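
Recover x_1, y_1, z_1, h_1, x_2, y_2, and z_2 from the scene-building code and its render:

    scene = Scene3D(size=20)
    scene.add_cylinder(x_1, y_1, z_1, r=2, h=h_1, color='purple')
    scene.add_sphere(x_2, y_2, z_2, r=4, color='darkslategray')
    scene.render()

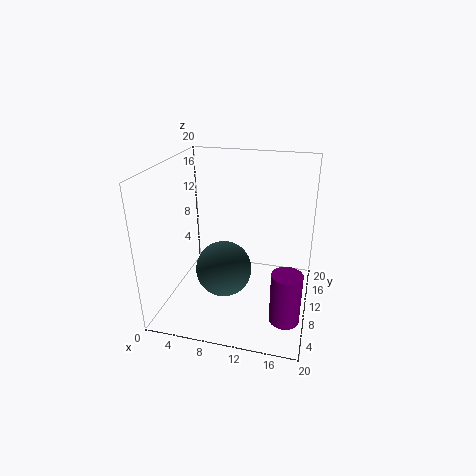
x_1 = 17.5; y_1 = 5.5; z_1 = 1; h_1 = 7; x_2 = 8; y_2 = 9.5; z_2 = 5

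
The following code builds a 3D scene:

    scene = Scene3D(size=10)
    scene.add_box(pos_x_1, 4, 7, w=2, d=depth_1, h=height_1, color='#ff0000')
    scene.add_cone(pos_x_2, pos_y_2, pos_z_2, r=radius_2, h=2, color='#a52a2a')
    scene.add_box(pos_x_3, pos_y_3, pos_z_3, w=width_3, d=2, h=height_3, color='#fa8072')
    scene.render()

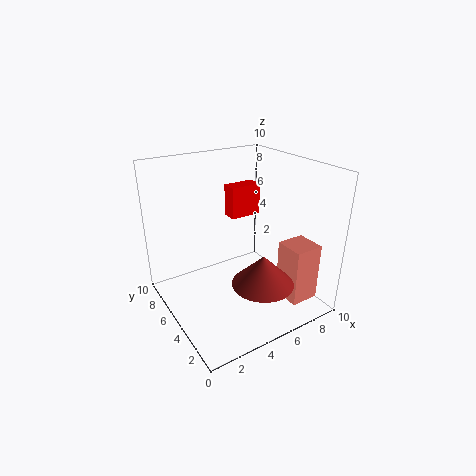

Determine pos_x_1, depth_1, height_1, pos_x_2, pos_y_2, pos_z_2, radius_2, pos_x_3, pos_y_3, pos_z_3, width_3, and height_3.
pos_x_1 = 4, depth_1 = 1, height_1 = 2, pos_x_2 = 5, pos_y_2 = 2, pos_z_2 = 3, radius_2 = 2, pos_x_3 = 7, pos_y_3 = 1, pos_z_3 = 1, width_3 = 2, height_3 = 4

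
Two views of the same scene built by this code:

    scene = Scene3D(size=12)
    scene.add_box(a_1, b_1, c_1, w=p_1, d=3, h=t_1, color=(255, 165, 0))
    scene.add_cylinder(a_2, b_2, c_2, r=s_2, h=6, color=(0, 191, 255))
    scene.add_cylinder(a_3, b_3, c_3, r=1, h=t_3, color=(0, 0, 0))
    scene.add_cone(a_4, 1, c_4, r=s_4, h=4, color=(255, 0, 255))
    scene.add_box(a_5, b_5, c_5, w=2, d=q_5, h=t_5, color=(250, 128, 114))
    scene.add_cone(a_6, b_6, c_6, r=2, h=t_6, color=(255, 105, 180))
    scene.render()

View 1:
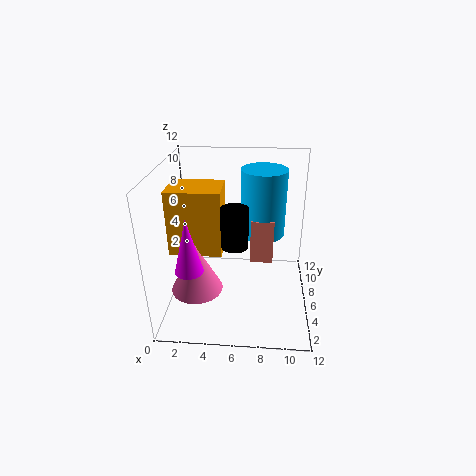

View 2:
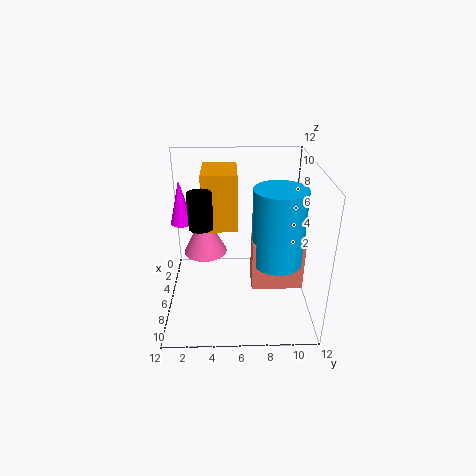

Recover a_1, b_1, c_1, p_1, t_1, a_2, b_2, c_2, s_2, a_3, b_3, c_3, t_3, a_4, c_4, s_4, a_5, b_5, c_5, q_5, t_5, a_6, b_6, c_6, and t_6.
a_1 = 1
b_1 = 3
c_1 = 6
p_1 = 4
t_1 = 5
a_2 = 8
b_2 = 9
c_2 = 5
s_2 = 2
a_3 = 6
b_3 = 3
c_3 = 7
t_3 = 3
a_4 = 3
c_4 = 6
s_4 = 1
a_5 = 7
b_5 = 7
c_5 = 3
q_5 = 4
t_5 = 4
a_6 = 3
b_6 = 3
c_6 = 3
t_6 = 4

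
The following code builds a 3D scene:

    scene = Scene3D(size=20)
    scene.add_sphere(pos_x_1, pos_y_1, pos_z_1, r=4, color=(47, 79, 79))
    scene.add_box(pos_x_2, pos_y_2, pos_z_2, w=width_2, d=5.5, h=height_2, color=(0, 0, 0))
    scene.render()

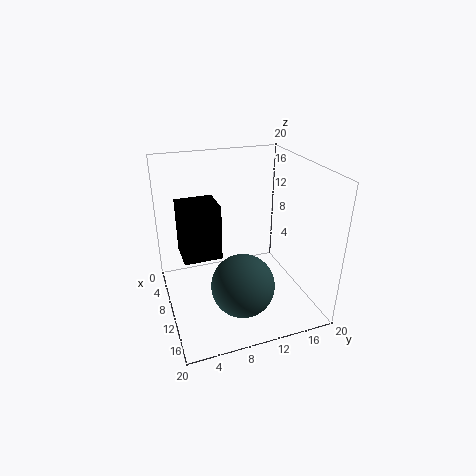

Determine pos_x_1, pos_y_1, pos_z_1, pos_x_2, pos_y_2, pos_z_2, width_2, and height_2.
pos_x_1 = 16; pos_y_1 = 8.5; pos_z_1 = 6.5; pos_x_2 = 4; pos_y_2 = 2.5; pos_z_2 = 6.5; width_2 = 5; height_2 = 8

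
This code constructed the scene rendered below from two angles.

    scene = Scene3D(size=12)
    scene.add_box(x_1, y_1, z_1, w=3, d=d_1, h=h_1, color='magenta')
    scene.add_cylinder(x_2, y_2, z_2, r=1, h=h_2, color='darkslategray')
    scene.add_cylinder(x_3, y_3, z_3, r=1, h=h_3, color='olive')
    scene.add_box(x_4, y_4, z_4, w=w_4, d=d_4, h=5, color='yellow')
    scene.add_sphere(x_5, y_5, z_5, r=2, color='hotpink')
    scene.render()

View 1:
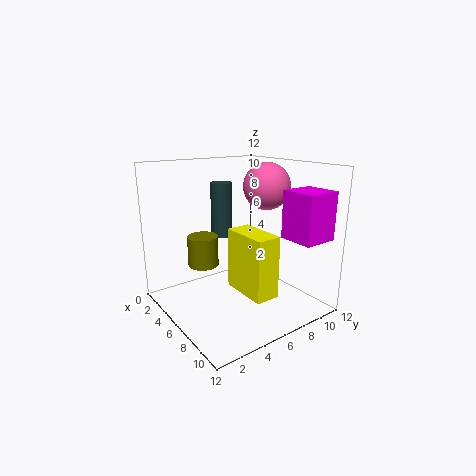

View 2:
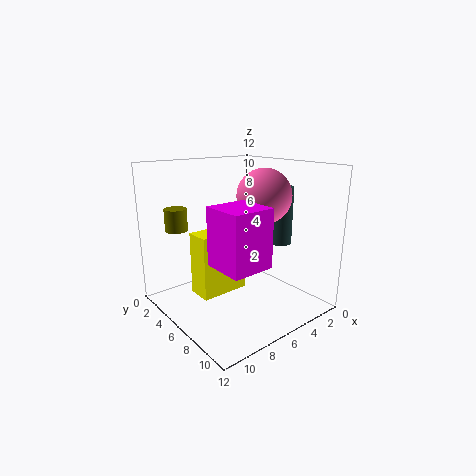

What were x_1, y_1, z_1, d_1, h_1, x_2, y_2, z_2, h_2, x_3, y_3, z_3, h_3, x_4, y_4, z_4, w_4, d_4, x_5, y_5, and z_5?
x_1 = 8, y_1 = 9, z_1 = 6, d_1 = 3, h_1 = 4, x_2 = 2, y_2 = 7, z_2 = 5, h_2 = 5, x_3 = 9, y_3 = 1, z_3 = 6, h_3 = 2, x_4 = 6, y_4 = 5, z_4 = 2, w_4 = 4, d_4 = 2, x_5 = 6, y_5 = 9, z_5 = 10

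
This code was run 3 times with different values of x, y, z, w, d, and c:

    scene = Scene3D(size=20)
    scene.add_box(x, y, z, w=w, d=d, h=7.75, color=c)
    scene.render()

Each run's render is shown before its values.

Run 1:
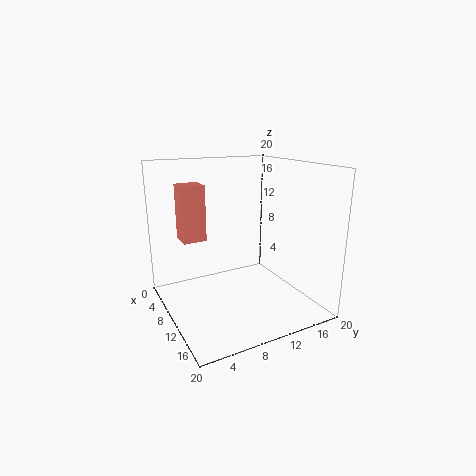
x = 4.5
y = 3
z = 9.5
w = 3.25
d = 3.25
c = 'salmon'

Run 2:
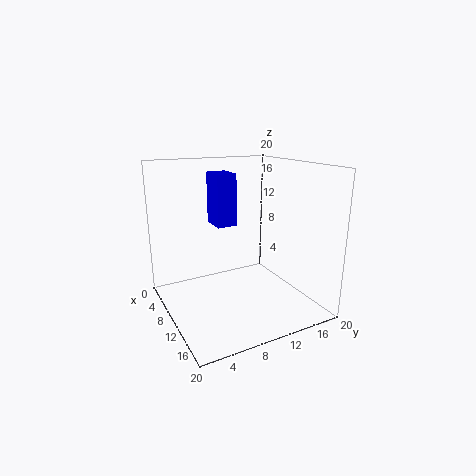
x = 2.25
y = 8.75
z = 10.5
w = 4
d = 3
c = 'blue'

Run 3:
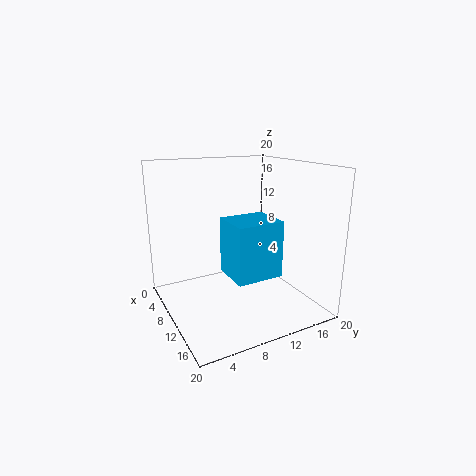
x = 9
y = 7.75
z = 5.25
w = 5.75
d = 6.5
c = 'deepskyblue'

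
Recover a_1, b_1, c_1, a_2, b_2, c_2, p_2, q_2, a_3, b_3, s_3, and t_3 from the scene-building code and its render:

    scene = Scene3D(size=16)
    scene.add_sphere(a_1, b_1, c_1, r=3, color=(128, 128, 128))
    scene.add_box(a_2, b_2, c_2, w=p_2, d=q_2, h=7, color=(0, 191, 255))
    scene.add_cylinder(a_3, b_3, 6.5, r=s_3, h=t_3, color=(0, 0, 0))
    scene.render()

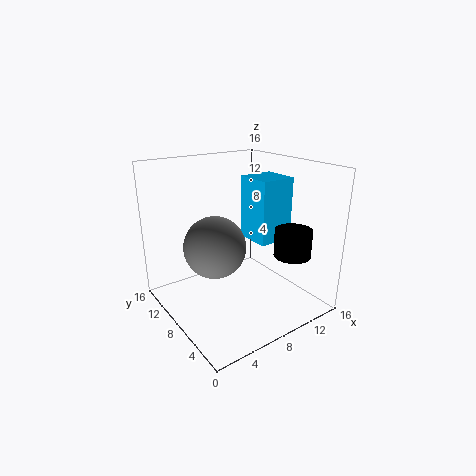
a_1 = 3.5, b_1 = 5.5, c_1 = 9, a_2 = 9.5, b_2 = 5.5, c_2 = 7.5, p_2 = 4, q_2 = 4, a_3 = 12, b_3 = 3.5, s_3 = 2, t_3 = 3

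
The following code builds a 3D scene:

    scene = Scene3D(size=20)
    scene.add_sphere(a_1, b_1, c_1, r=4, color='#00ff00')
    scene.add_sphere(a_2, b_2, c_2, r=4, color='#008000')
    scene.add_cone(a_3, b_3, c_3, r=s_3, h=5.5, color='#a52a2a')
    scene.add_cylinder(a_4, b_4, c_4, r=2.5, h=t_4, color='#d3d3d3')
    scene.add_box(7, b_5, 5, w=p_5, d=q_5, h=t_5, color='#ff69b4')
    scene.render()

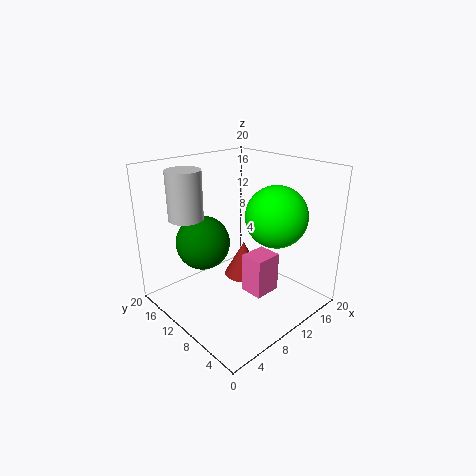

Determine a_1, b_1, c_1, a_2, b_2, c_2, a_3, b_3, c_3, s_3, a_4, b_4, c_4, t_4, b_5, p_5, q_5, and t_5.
a_1 = 12; b_1 = 5; c_1 = 14; a_2 = 8; b_2 = 15.5; c_2 = 8; a_3 = 14; b_3 = 13; c_3 = 1.5; s_3 = 3; a_4 = 6; b_4 = 16.5; c_4 = 12; t_4 = 7; b_5 = 3; p_5 = 3.5; q_5 = 3; t_5 = 5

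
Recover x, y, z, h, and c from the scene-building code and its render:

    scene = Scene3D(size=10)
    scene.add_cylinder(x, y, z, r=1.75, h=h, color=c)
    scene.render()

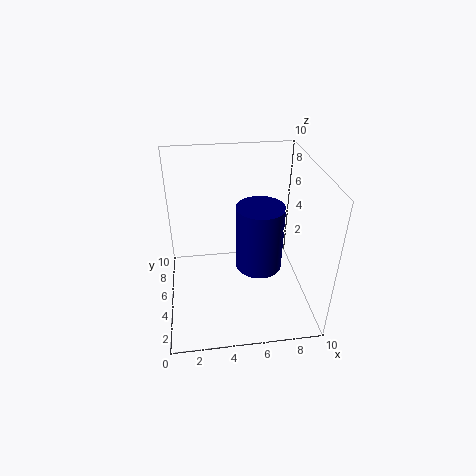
x = 6.75, y = 6, z = 1.75, h = 5, c = 'navy'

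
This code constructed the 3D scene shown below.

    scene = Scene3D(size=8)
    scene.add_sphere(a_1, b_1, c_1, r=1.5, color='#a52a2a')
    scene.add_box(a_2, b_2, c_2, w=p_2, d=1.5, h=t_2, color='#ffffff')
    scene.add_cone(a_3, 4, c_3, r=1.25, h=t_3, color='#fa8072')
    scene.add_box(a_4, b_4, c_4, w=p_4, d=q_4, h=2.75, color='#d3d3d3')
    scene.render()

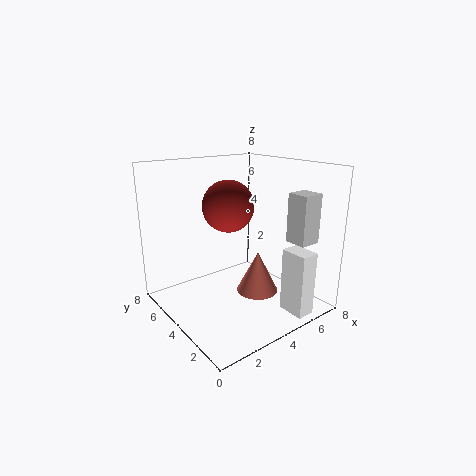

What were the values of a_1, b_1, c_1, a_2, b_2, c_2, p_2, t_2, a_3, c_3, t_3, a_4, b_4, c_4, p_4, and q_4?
a_1 = 4.25, b_1 = 5.25, c_1 = 5.5, a_2 = 5.25, b_2 = 0.25, c_2 = 0.25, p_2 = 1, t_2 = 3.5, a_3 = 5.5, c_3 = 0.25, t_3 = 2.5, a_4 = 6.25, b_4 = 1.25, c_4 = 3.75, p_4 = 1.25, q_4 = 1.25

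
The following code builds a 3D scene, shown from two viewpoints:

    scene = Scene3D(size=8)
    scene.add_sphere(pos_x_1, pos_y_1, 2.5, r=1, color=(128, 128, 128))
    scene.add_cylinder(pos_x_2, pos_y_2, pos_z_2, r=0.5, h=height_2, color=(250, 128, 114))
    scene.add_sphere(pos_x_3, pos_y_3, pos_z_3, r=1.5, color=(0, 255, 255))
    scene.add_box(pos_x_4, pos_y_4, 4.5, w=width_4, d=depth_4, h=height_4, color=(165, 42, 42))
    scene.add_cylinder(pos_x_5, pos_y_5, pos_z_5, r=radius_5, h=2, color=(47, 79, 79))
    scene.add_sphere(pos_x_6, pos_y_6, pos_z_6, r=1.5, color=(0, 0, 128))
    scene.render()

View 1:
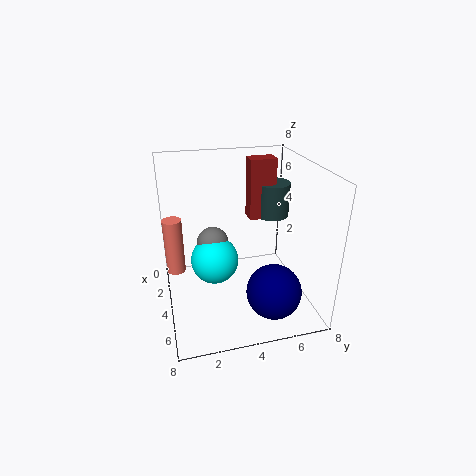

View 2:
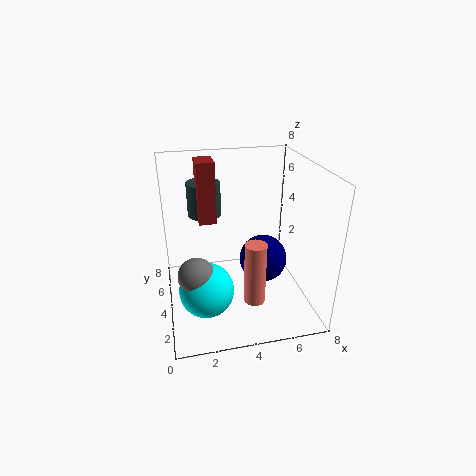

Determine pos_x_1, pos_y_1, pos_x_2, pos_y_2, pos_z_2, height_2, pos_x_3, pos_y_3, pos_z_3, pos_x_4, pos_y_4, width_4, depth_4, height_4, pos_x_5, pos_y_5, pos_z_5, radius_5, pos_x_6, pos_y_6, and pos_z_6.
pos_x_1 = 1.5; pos_y_1 = 3; pos_x_2 = 4; pos_y_2 = 0.5; pos_z_2 = 2.5; height_2 = 3; pos_x_3 = 2; pos_y_3 = 3; pos_z_3 = 1.5; pos_x_4 = 2; pos_y_4 = 5; width_4 = 1; depth_4 = 1.5; height_4 = 3.5; pos_x_5 = 2.5; pos_y_5 = 6.5; pos_z_5 = 4.5; radius_5 = 1; pos_x_6 = 6; pos_y_6 = 5.5; pos_z_6 = 1.5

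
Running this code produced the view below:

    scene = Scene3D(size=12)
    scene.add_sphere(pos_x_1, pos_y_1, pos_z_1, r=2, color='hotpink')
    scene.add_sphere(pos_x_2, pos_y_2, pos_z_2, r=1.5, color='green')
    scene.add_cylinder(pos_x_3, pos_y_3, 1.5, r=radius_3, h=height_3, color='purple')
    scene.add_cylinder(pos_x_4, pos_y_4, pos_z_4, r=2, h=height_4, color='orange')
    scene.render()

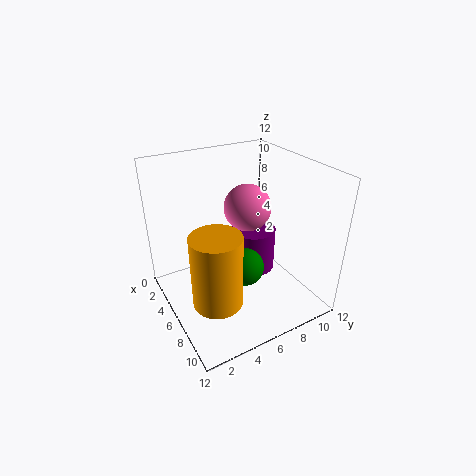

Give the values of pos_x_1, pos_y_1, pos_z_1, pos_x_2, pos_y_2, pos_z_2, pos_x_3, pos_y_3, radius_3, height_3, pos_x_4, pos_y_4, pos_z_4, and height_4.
pos_x_1 = 5, pos_y_1 = 7.5, pos_z_1 = 8, pos_x_2 = 8, pos_y_2 = 5.5, pos_z_2 = 4.5, pos_x_3 = 4.5, pos_y_3 = 8.5, radius_3 = 2, height_3 = 4, pos_x_4 = 8, pos_y_4 = 3, pos_z_4 = 2, height_4 = 6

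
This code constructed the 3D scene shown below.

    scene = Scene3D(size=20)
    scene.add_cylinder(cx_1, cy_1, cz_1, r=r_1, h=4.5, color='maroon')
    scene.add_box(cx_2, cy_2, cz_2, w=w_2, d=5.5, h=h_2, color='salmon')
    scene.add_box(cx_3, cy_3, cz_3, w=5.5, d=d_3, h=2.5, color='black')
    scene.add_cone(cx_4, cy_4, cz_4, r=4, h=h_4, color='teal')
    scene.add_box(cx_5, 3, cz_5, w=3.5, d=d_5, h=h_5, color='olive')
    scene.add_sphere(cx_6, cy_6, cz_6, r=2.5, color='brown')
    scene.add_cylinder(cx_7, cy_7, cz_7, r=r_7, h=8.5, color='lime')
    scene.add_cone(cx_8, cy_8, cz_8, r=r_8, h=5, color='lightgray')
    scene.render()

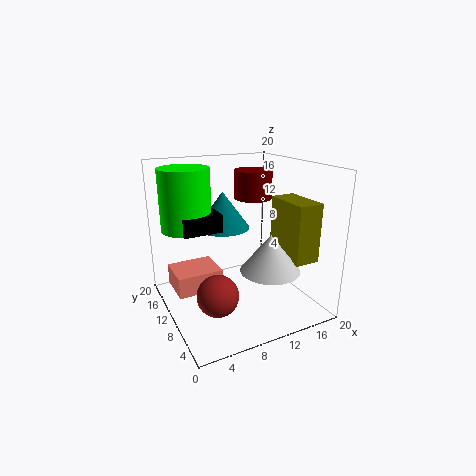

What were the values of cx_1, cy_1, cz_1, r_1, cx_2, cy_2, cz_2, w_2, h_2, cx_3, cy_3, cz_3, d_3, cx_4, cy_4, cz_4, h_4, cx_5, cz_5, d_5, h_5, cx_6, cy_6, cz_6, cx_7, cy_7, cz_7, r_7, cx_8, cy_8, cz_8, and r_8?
cx_1 = 16, cy_1 = 16.5, cz_1 = 13.5, r_1 = 3, cx_2 = 1.5, cy_2 = 11, cz_2 = 2, w_2 = 6.5, h_2 = 3, cx_3 = 2.5, cy_3 = 10.5, cz_3 = 11, d_3 = 4.5, cx_4 = 10, cy_4 = 15, cz_4 = 10, h_4 = 5.5, cx_5 = 15, cz_5 = 7.5, d_5 = 6.5, h_5 = 8, cx_6 = 4, cy_6 = 3.5, cz_6 = 6, cx_7 = 4, cy_7 = 14, cz_7 = 11, r_7 = 3.5, cx_8 = 12.5, cy_8 = 5.5, cz_8 = 6.5, r_8 = 4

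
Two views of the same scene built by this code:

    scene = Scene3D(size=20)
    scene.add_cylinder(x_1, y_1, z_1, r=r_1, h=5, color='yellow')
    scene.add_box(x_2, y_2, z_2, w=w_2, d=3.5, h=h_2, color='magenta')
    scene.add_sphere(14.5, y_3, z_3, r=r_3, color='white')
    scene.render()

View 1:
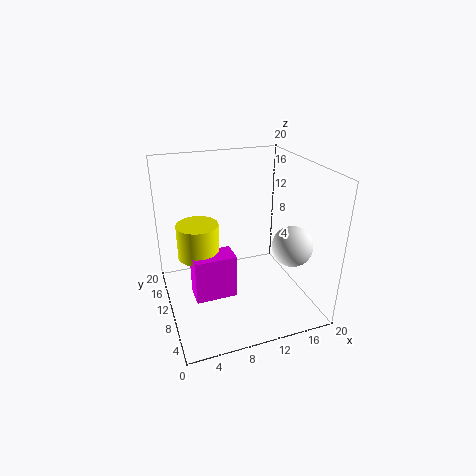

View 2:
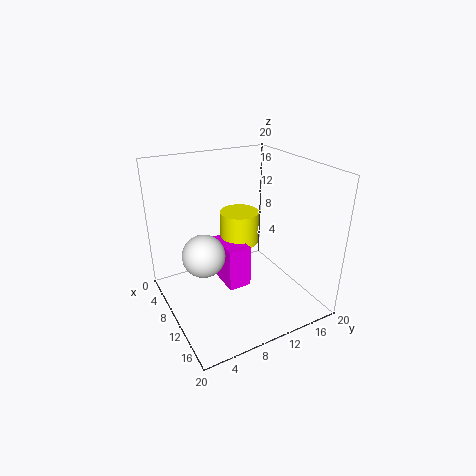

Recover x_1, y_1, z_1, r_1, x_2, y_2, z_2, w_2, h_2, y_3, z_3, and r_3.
x_1 = 5, y_1 = 13, z_1 = 6.5, r_1 = 3, x_2 = 3.5, y_2 = 9, z_2 = 1, w_2 = 6, h_2 = 6.5, y_3 = 3, z_3 = 11.5, r_3 = 2.5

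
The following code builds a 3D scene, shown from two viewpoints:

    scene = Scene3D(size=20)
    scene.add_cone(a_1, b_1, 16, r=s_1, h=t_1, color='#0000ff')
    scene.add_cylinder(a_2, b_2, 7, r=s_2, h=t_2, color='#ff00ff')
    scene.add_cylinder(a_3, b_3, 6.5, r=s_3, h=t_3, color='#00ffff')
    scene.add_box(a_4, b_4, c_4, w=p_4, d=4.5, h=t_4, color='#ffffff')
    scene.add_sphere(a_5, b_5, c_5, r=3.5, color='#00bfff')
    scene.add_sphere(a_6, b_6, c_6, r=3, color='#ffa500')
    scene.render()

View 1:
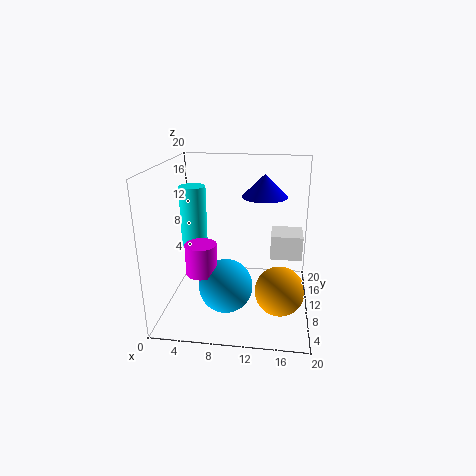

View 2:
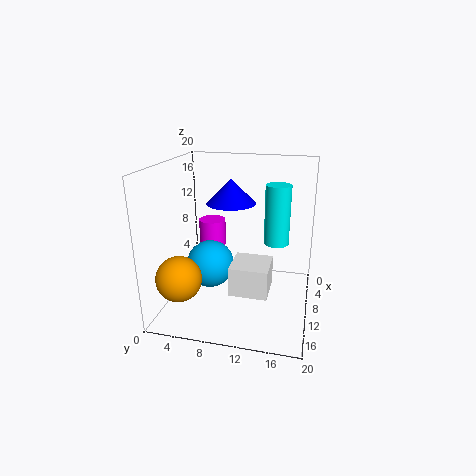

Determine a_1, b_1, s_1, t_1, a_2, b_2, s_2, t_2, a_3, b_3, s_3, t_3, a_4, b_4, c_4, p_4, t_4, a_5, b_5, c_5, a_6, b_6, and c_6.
a_1 = 13.5; b_1 = 10; s_1 = 3; t_1 = 3; a_2 = 6; b_2 = 5; s_2 = 2; t_2 = 4; a_3 = 2.5; b_3 = 14.5; s_3 = 2; t_3 = 9.5; a_4 = 14.5; b_4 = 11; c_4 = 6.5; p_4 = 4.5; t_4 = 3.5; a_5 = 9; b_5 = 5.5; c_5 = 5; a_6 = 16; b_6 = 3.5; c_6 = 6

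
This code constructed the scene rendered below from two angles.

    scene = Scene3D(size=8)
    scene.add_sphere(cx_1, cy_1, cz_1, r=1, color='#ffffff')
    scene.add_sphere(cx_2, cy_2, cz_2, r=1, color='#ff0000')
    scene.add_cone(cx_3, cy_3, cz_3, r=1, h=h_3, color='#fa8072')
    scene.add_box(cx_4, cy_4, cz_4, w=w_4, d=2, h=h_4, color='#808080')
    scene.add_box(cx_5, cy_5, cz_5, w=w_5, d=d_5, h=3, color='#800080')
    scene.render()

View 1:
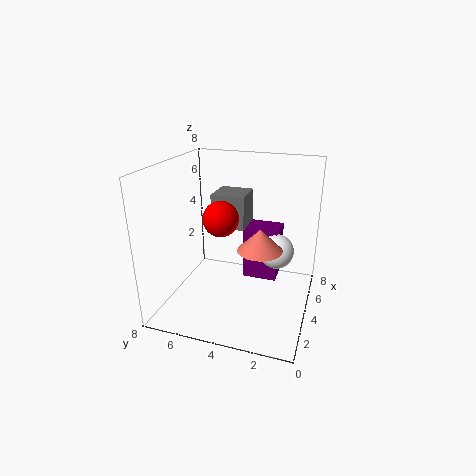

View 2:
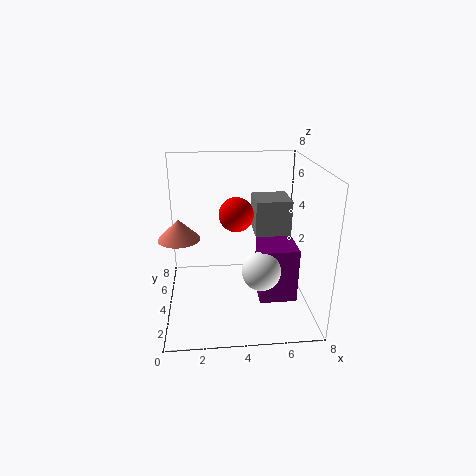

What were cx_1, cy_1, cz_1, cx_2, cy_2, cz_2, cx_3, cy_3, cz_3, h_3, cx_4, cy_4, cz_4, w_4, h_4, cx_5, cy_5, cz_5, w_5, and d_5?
cx_1 = 5, cy_1 = 2, cz_1 = 3, cx_2 = 4, cy_2 = 5, cz_2 = 5, cx_3 = 1, cy_3 = 2, cz_3 = 5, h_3 = 1, cx_4 = 5, cy_4 = 4, cz_4 = 4, w_4 = 2, h_4 = 2, cx_5 = 5, cy_5 = 2, cz_5 = 1, w_5 = 2, d_5 = 2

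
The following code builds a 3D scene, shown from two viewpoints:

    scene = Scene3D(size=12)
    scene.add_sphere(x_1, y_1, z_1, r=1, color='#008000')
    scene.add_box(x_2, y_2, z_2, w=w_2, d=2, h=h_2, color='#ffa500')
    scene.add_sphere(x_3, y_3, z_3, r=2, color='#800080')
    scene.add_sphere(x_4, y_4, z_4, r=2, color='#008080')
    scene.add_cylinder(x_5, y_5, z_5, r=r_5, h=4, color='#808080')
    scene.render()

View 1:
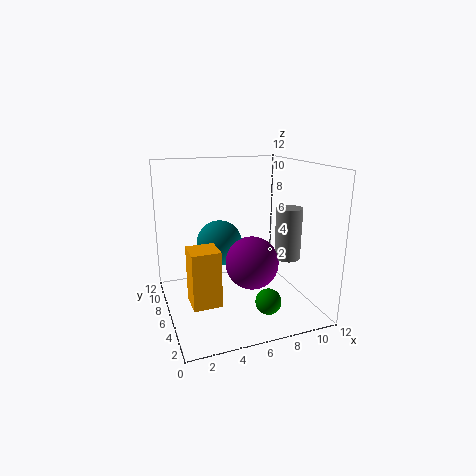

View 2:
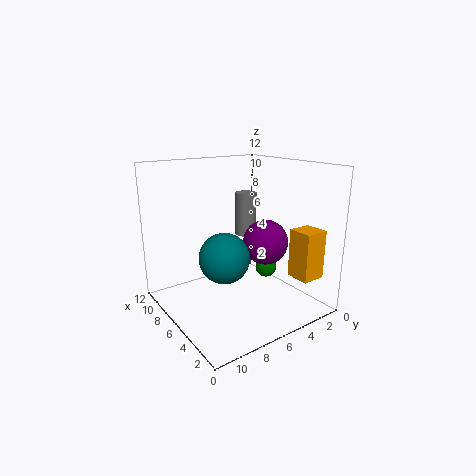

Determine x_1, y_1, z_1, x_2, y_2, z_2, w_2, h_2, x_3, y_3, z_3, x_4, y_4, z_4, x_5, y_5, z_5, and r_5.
x_1 = 7, y_1 = 2, z_1 = 2, x_2 = 1, y_2 = 1, z_2 = 3, w_2 = 2, h_2 = 4, x_3 = 6, y_3 = 3, z_3 = 5, x_4 = 5, y_4 = 8, z_4 = 5, x_5 = 9, y_5 = 3, z_5 = 5, r_5 = 1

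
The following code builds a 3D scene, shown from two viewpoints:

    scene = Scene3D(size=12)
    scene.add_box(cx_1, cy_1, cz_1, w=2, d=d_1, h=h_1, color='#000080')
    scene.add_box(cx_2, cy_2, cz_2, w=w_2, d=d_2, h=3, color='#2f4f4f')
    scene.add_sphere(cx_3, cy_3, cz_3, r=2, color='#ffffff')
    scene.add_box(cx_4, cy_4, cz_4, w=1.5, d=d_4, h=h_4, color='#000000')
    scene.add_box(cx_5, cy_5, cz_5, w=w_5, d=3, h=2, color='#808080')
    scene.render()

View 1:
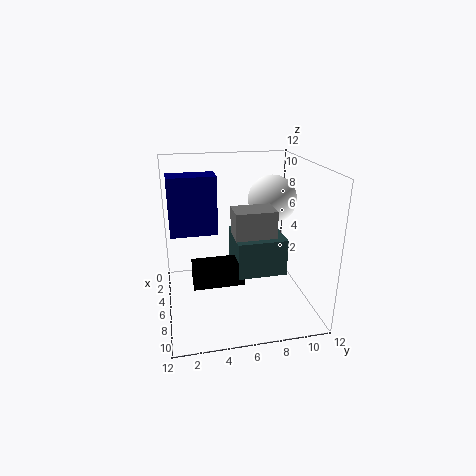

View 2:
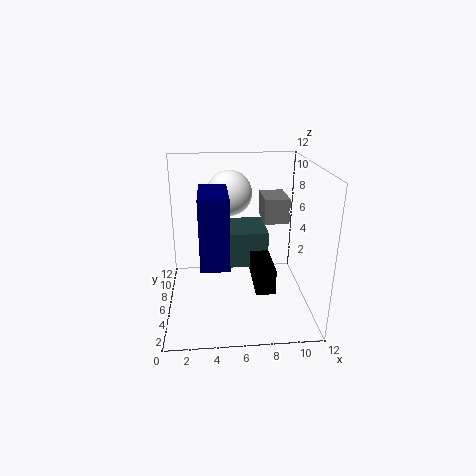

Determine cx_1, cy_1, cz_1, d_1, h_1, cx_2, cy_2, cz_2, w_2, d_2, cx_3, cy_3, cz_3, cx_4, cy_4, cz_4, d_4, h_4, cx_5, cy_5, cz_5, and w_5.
cx_1 = 3; cy_1 = 0.5; cz_1 = 6; d_1 = 4; h_1 = 5; cx_2 = 4.5; cy_2 = 5.5; cz_2 = 3.5; w_2 = 4; d_2 = 4; cx_3 = 5.5; cy_3 = 9; cz_3 = 9; cx_4 = 7; cy_4 = 2; cz_4 = 3; d_4 = 4; h_4 = 2; cx_5 = 8; cy_5 = 5; cz_5 = 7.5; w_5 = 2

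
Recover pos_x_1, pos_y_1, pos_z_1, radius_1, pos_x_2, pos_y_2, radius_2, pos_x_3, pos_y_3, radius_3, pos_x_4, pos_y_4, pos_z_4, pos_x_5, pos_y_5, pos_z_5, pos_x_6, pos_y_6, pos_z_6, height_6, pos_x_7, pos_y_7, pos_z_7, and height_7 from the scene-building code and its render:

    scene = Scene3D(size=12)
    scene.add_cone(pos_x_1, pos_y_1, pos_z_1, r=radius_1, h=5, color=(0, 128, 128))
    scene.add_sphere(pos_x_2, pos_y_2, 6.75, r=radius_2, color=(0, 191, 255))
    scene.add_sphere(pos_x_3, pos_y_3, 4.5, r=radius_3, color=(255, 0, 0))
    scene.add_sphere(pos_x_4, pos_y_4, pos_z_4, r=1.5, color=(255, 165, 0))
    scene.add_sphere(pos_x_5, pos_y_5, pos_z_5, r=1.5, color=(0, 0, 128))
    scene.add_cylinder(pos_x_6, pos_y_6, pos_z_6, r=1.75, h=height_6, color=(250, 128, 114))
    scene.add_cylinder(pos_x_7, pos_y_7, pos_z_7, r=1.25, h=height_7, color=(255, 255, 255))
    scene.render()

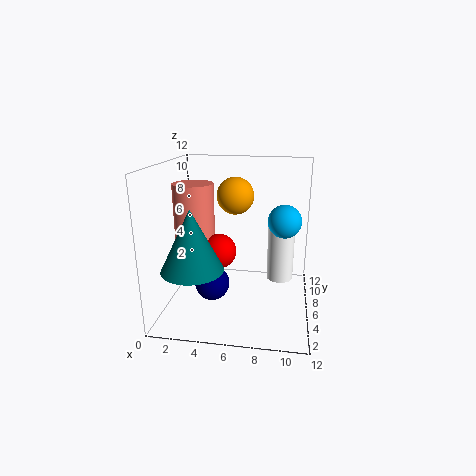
pos_x_1 = 2.75
pos_y_1 = 3.5
pos_z_1 = 4
radius_1 = 2.5
pos_x_2 = 9.75
pos_y_2 = 8.75
radius_2 = 1.5
pos_x_3 = 4.25
pos_y_3 = 6.5
radius_3 = 1.5
pos_x_4 = 5.75
pos_y_4 = 6.25
pos_z_4 = 9.5
pos_x_5 = 3.75
pos_y_5 = 5.75
pos_z_5 = 1.75
pos_x_6 = 2
pos_y_6 = 7
pos_z_6 = 5.5
height_6 = 4.75
pos_x_7 = 9.5
pos_y_7 = 9.75
pos_z_7 = 0.75
height_7 = 5.25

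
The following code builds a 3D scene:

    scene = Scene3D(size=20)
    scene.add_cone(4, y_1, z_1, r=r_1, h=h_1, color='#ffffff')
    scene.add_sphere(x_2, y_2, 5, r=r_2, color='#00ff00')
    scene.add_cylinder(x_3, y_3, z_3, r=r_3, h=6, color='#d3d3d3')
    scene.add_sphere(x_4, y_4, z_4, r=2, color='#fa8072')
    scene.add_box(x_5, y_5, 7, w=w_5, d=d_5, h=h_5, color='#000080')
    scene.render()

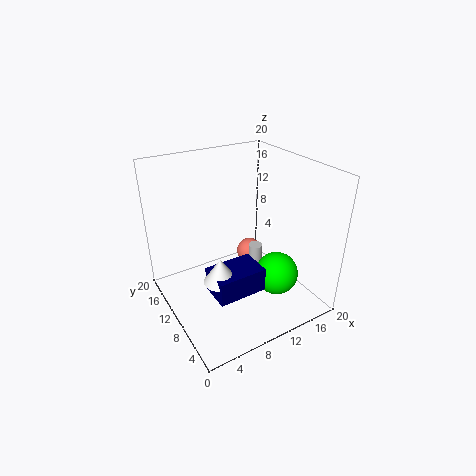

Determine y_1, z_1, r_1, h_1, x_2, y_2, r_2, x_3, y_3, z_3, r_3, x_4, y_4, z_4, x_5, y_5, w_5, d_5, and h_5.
y_1 = 4, z_1 = 9, r_1 = 2, h_1 = 3, x_2 = 14, y_2 = 6, r_2 = 3, x_3 = 13, y_3 = 10, z_3 = 2, r_3 = 1, x_4 = 14, y_4 = 13, z_4 = 5, x_5 = 3, y_5 = 2, w_5 = 6, d_5 = 4, h_5 = 3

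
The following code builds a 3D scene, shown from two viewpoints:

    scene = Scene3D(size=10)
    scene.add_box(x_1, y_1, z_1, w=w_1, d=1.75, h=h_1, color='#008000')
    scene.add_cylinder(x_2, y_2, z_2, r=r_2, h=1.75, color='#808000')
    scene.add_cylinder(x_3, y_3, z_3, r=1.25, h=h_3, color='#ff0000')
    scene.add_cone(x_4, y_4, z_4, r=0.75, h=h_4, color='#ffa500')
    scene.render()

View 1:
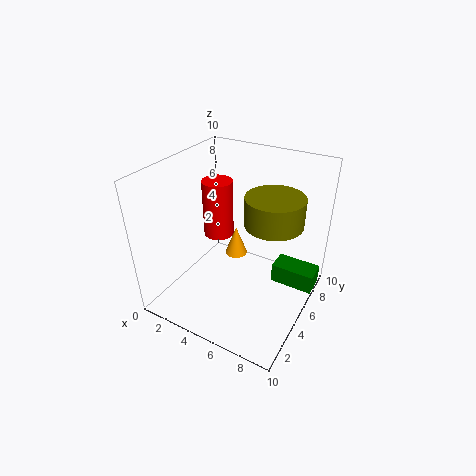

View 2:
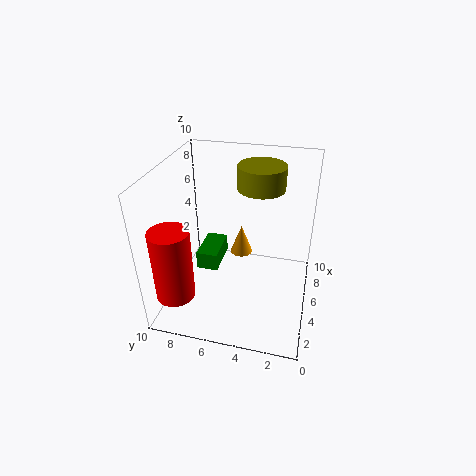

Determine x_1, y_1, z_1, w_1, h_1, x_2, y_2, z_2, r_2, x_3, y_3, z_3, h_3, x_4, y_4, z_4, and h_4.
x_1 = 6.75; y_1 = 7.25; z_1 = 0.25; w_1 = 3.25; h_1 = 1.5; x_2 = 8; y_2 = 4; z_2 = 7.5; r_2 = 1.75; x_3 = 1.25; y_3 = 8.25; z_3 = 2.5; h_3 = 4.75; x_4 = 5; y_4 = 4.75; z_4 = 4; h_4 = 2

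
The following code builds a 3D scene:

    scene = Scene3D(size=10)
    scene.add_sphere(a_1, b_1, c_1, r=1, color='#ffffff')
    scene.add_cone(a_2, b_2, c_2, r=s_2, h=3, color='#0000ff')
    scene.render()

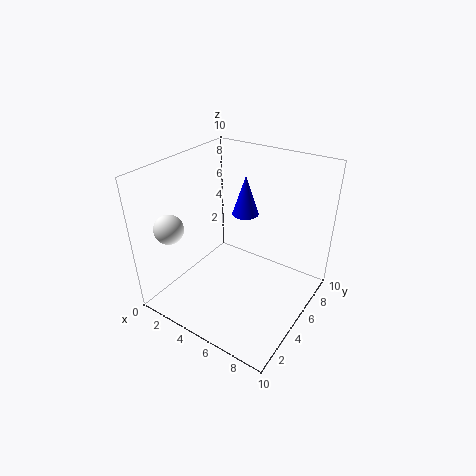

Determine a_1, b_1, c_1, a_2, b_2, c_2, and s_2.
a_1 = 1.5; b_1 = 2; c_1 = 6; a_2 = 4; b_2 = 7.5; c_2 = 5.5; s_2 = 1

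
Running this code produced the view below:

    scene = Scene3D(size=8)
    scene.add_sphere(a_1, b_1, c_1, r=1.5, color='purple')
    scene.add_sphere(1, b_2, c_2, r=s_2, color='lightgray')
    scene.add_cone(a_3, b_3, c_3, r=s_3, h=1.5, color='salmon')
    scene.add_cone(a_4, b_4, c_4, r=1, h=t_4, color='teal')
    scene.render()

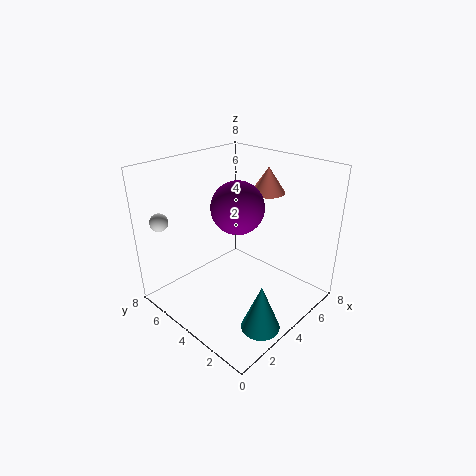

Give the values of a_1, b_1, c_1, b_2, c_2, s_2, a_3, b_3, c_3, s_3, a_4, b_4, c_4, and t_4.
a_1 = 4.5
b_1 = 4.5
c_1 = 5.5
b_2 = 7
c_2 = 5
s_2 = 0.5
a_3 = 6.5
b_3 = 4
c_3 = 6
s_3 = 1
a_4 = 2.5
b_4 = 1
c_4 = 0.5
t_4 = 2.5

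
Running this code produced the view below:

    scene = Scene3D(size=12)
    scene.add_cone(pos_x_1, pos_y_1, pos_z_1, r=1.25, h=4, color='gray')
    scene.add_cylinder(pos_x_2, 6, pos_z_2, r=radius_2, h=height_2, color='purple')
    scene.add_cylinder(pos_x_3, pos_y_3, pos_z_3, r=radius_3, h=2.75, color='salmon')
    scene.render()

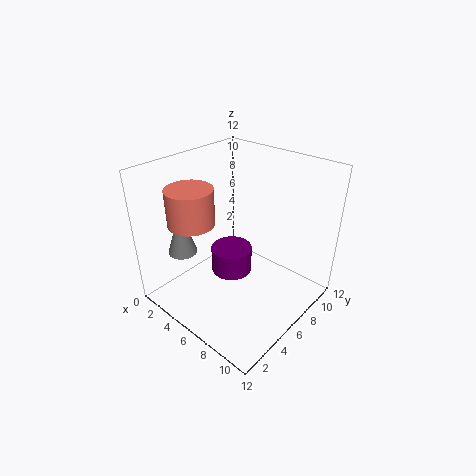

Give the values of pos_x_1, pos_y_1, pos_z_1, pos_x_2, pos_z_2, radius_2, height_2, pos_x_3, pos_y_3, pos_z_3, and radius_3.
pos_x_1 = 2
pos_y_1 = 3.25
pos_z_1 = 4.25
pos_x_2 = 5.25
pos_z_2 = 2.5
radius_2 = 1.75
height_2 = 2.25
pos_x_3 = 4.75
pos_y_3 = 2.25
pos_z_3 = 8.5
radius_3 = 1.75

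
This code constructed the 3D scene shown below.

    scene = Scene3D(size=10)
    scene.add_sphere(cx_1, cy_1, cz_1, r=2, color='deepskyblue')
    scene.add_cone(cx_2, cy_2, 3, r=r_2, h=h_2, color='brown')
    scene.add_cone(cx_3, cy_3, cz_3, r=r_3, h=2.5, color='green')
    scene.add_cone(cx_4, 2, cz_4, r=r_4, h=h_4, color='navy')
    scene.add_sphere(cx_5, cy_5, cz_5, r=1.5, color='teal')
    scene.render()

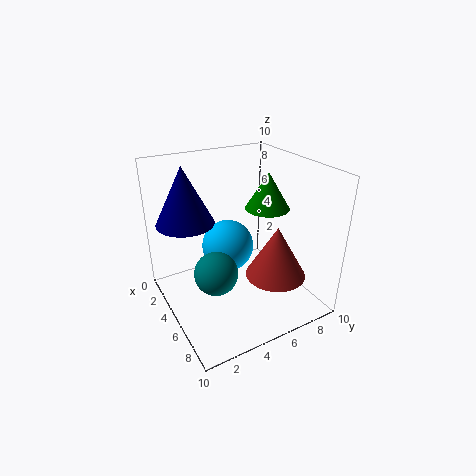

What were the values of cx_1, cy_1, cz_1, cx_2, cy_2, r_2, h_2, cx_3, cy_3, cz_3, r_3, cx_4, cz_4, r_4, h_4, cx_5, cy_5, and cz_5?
cx_1 = 2.5
cy_1 = 5.5
cz_1 = 3
cx_2 = 7.5
cy_2 = 6.5
r_2 = 2
h_2 = 3.5
cx_3 = 5.5
cy_3 = 7
cz_3 = 7
r_3 = 1.5
cx_4 = 3
cz_4 = 6
r_4 = 2
h_4 = 4
cx_5 = 5.5
cy_5 = 3
cz_5 = 3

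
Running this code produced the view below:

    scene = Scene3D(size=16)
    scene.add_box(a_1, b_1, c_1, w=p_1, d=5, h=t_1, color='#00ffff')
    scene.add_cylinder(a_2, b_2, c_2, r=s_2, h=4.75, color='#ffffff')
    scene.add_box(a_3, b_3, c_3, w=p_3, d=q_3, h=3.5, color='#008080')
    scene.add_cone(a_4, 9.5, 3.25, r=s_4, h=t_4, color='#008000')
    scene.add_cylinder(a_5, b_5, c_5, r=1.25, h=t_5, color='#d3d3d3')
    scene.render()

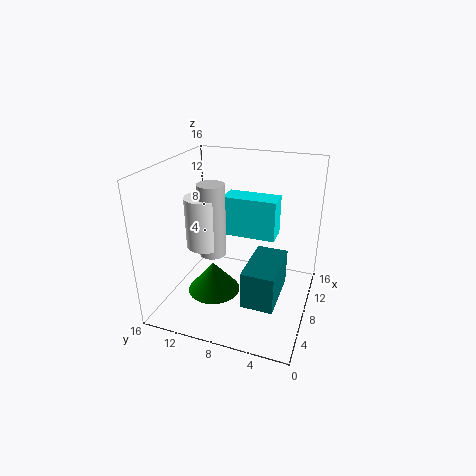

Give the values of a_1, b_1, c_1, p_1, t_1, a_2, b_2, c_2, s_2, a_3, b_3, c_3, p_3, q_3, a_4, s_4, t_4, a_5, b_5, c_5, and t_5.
a_1 = 3.75; b_1 = 3; c_1 = 10.5; p_1 = 2.25; t_1 = 3.75; a_2 = 2.5; b_2 = 9.25; c_2 = 9.75; s_2 = 1.75; a_3 = 0.25; b_3 = 2; c_3 = 5.25; p_3 = 5.5; q_3 = 3; a_4 = 4.5; s_4 = 2.75; t_4 = 3.25; a_5 = 2.5; b_5 = 8.5; c_5 = 9; t_5 = 6.75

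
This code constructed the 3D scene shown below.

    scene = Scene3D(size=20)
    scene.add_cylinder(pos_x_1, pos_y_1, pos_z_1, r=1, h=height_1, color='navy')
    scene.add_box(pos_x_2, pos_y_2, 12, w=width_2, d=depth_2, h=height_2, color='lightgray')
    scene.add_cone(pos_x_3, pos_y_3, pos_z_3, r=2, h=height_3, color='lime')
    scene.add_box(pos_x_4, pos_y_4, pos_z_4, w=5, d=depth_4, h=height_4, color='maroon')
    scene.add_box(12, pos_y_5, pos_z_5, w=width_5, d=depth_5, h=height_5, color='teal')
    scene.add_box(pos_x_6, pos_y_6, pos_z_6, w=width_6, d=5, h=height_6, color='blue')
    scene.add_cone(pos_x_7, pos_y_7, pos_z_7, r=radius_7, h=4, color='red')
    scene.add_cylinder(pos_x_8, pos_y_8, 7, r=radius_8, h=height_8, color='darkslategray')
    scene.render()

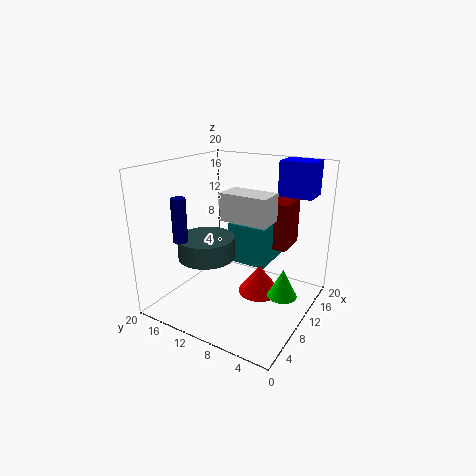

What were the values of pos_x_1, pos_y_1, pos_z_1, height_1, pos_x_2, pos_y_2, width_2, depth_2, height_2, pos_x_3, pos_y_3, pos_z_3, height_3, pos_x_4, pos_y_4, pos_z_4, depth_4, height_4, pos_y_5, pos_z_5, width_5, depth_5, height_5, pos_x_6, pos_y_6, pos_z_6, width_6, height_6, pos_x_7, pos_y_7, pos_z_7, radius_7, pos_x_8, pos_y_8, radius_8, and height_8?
pos_x_1 = 5, pos_y_1 = 16, pos_z_1 = 10, height_1 = 6, pos_x_2 = 10, pos_y_2 = 6, width_2 = 4, depth_2 = 7, height_2 = 4, pos_x_3 = 10, pos_y_3 = 3, pos_z_3 = 3, height_3 = 4, pos_x_4 = 15, pos_y_4 = 5, pos_z_4 = 7, depth_4 = 4, height_4 = 7, pos_y_5 = 7, pos_z_5 = 5, width_5 = 7, depth_5 = 6, height_5 = 6, pos_x_6 = 16, pos_y_6 = 2, pos_z_6 = 15, width_6 = 4, height_6 = 5, pos_x_7 = 11, pos_y_7 = 7, pos_z_7 = 2, radius_7 = 3, pos_x_8 = 8, pos_y_8 = 14, radius_8 = 4, height_8 = 3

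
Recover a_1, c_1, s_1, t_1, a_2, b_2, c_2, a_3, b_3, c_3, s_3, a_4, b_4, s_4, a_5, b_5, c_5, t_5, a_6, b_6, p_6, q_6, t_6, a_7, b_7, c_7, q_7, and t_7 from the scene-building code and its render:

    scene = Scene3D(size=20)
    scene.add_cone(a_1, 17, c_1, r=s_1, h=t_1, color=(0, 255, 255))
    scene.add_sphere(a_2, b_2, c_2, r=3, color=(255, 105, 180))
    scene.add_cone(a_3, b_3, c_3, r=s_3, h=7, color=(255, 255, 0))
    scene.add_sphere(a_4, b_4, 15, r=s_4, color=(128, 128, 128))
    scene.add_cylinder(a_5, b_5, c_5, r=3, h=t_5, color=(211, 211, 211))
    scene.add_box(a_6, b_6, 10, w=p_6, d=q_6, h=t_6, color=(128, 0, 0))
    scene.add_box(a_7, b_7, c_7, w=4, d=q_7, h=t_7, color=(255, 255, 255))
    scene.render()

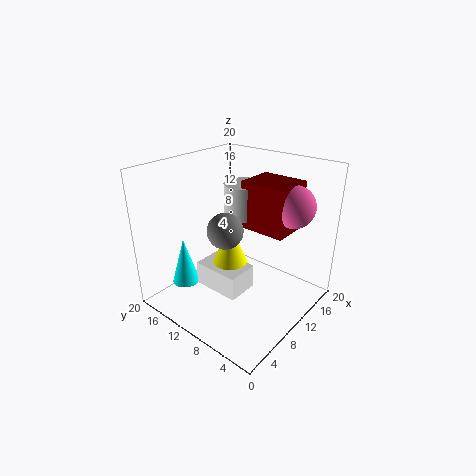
a_1 = 6
c_1 = 2
s_1 = 2
t_1 = 7
a_2 = 16
b_2 = 5
c_2 = 14
a_3 = 6
b_3 = 8
c_3 = 7
s_3 = 3
a_4 = 3
b_4 = 6
s_4 = 2
a_5 = 15
b_5 = 13
c_5 = 11
t_5 = 5
a_6 = 13
b_6 = 5
p_6 = 6
q_6 = 7
t_6 = 7
a_7 = 3
b_7 = 5
c_7 = 6
q_7 = 6
t_7 = 3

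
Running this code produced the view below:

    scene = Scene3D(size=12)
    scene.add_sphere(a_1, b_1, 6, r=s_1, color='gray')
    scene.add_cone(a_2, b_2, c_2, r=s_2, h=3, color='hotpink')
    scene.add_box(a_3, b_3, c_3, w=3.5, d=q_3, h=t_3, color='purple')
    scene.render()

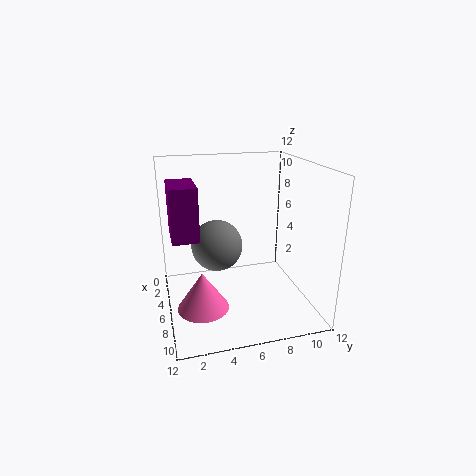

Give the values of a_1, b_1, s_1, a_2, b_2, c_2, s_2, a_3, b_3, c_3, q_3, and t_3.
a_1 = 7, b_1 = 4, s_1 = 2, a_2 = 8.5, b_2 = 2.5, c_2 = 1.5, s_2 = 2, a_3 = 5, b_3 = 0.5, c_3 = 7, q_3 = 2, t_3 = 4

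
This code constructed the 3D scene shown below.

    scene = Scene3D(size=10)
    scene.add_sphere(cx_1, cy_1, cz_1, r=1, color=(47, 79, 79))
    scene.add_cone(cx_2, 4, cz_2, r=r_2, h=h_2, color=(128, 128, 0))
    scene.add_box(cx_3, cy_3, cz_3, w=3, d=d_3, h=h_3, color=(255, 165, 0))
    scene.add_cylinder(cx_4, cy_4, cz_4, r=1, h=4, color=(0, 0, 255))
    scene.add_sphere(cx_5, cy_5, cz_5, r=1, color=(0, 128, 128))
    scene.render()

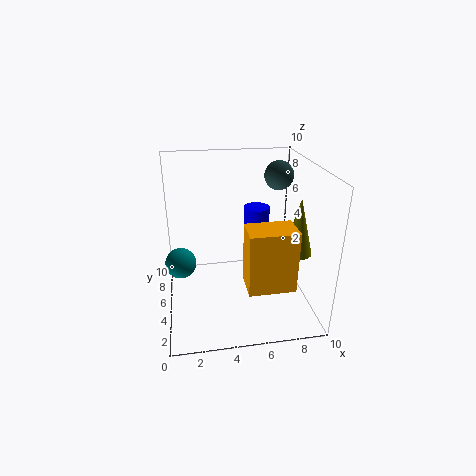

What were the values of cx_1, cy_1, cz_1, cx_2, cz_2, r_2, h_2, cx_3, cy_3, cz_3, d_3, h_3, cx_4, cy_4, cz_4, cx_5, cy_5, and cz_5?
cx_1 = 8, cy_1 = 6, cz_1 = 9, cx_2 = 9, cz_2 = 4, r_2 = 1, h_2 = 4, cx_3 = 5, cy_3 = 1, cz_3 = 3, d_3 = 2, h_3 = 4, cx_4 = 7, cy_4 = 8, cz_4 = 2, cx_5 = 1, cy_5 = 4, cz_5 = 4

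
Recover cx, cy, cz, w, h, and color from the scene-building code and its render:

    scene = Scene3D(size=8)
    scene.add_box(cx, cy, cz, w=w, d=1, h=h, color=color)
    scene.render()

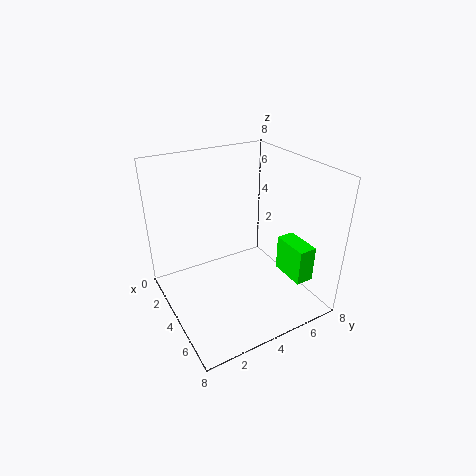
cx = 5; cy = 6; cz = 2; w = 2; h = 2; color = 'lime'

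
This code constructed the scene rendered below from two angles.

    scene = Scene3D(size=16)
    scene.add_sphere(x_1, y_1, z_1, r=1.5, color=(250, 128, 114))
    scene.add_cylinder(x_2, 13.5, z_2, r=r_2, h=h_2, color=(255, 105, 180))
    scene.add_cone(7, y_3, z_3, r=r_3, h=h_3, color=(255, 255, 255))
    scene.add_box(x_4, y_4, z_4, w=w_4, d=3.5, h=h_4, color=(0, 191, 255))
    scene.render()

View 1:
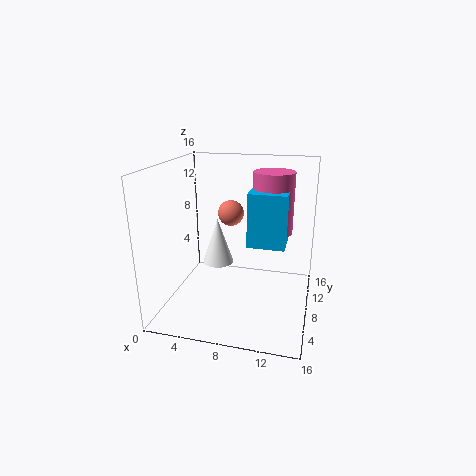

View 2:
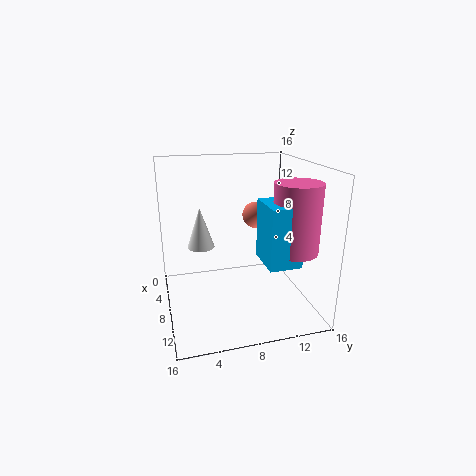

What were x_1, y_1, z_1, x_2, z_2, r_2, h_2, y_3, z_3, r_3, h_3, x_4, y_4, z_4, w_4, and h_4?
x_1 = 6.5
y_1 = 10.5
z_1 = 10
x_2 = 11
z_2 = 7
r_2 = 2.5
h_2 = 7.5
y_3 = 4
z_3 = 7
r_3 = 1.5
h_3 = 4.5
x_4 = 8.5
y_4 = 10
z_4 = 6
w_4 = 4.5
h_4 = 6.5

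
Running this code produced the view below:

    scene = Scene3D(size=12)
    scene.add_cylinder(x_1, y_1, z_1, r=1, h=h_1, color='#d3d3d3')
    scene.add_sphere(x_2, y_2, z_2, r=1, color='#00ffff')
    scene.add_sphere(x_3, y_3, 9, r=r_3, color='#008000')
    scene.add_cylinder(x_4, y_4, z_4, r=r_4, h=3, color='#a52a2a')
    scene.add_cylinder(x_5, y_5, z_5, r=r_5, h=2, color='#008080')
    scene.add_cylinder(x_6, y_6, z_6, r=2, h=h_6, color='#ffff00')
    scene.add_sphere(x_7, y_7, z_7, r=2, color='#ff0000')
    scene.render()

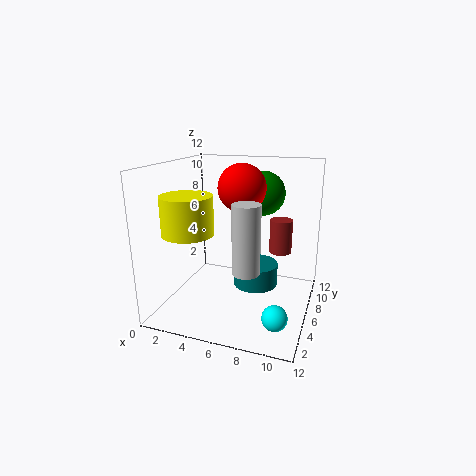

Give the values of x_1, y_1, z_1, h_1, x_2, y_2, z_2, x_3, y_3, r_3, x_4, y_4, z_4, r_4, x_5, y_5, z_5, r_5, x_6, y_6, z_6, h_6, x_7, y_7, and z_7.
x_1 = 8, y_1 = 2, z_1 = 5, h_1 = 5, x_2 = 10, y_2 = 3, z_2 = 1, x_3 = 7, y_3 = 10, r_3 = 2, x_4 = 9, y_4 = 9, z_4 = 4, r_4 = 1, x_5 = 7, y_5 = 8, z_5 = 1, r_5 = 2, x_6 = 3, y_6 = 3, z_6 = 7, h_6 = 3, x_7 = 6, y_7 = 7, z_7 = 10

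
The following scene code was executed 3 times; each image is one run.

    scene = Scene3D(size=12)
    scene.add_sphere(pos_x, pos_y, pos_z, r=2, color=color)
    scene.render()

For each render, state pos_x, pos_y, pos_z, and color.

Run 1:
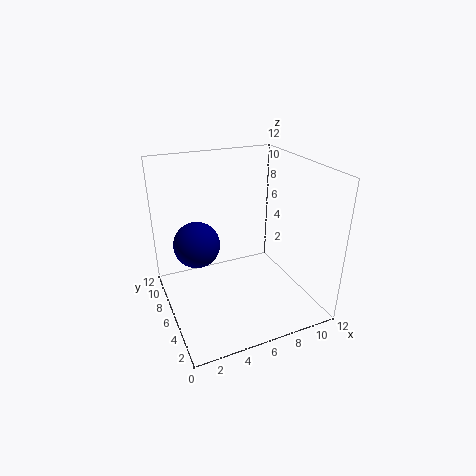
pos_x = 3
pos_y = 8
pos_z = 5
color = 'navy'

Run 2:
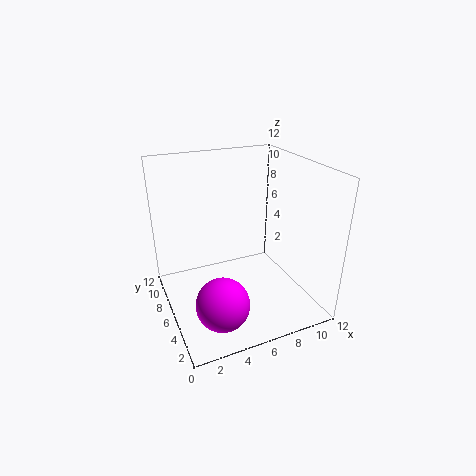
pos_x = 3
pos_y = 2
pos_z = 3
color = 'magenta'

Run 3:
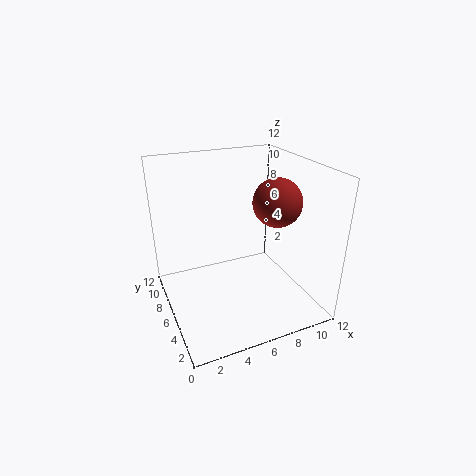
pos_x = 9
pos_y = 5
pos_z = 9
color = 'brown'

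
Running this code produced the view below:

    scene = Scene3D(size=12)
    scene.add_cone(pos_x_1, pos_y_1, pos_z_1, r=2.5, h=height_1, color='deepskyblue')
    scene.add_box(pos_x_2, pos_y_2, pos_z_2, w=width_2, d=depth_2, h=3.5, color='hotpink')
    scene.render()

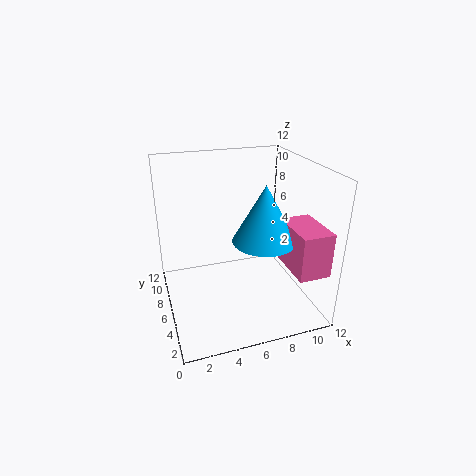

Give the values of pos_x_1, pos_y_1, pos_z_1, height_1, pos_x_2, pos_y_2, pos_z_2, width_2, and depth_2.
pos_x_1 = 7.5
pos_y_1 = 4
pos_z_1 = 6.5
height_1 = 4.5
pos_x_2 = 9
pos_y_2 = 0.5
pos_z_2 = 4.5
width_2 = 2.5
depth_2 = 4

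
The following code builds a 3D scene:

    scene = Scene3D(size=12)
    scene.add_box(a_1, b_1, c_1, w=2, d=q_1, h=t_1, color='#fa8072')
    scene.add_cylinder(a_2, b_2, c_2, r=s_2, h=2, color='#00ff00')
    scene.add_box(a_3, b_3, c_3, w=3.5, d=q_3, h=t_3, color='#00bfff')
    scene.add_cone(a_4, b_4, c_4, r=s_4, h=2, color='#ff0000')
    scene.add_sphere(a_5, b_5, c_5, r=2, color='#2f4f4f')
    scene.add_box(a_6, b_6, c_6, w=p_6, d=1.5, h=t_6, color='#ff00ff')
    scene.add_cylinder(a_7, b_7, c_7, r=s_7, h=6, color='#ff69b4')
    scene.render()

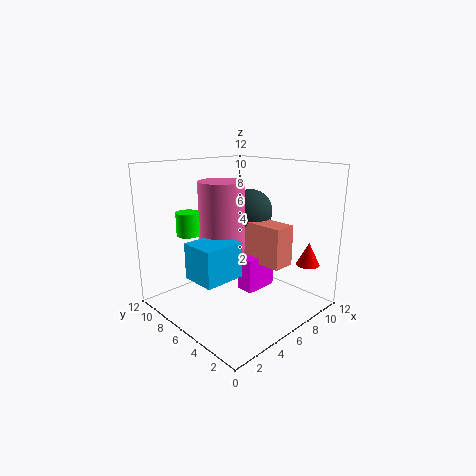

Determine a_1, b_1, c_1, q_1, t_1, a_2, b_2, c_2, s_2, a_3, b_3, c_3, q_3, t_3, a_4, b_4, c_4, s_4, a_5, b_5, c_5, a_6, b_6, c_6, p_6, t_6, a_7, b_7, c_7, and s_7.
a_1 = 7.5; b_1 = 3; c_1 = 3.5; q_1 = 4; t_1 = 3.5; a_2 = 3.5; b_2 = 9.5; c_2 = 6; s_2 = 1; a_3 = 2; b_3 = 5; c_3 = 3; q_3 = 3; t_3 = 3; a_4 = 10.5; b_4 = 2; c_4 = 3.5; s_4 = 1; a_5 = 9; b_5 = 7.5; c_5 = 7.5; a_6 = 6.5; b_6 = 5; c_6 = 1; p_6 = 3; t_6 = 3; a_7 = 6; b_7 = 8; c_7 = 4.5; s_7 = 2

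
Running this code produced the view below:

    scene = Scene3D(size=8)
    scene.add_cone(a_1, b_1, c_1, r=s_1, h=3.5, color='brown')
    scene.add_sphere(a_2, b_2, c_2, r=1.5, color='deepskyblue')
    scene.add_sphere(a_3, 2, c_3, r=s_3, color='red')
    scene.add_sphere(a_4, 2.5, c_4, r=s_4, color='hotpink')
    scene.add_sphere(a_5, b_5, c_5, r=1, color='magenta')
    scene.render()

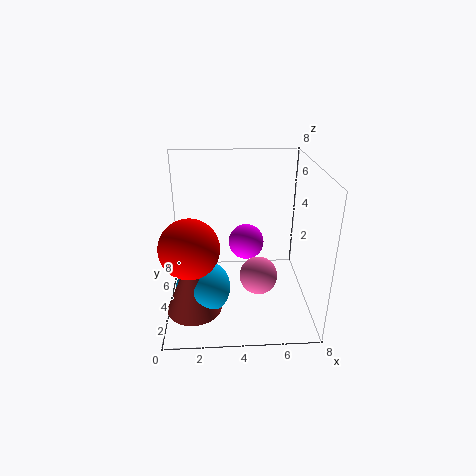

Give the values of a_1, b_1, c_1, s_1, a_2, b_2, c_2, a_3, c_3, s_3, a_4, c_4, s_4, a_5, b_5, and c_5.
a_1 = 1.5; b_1 = 2.5; c_1 = 0.5; s_1 = 1.5; a_2 = 2; b_2 = 3; c_2 = 1.5; a_3 = 1.5; c_3 = 4.5; s_3 = 1.5; a_4 = 5; c_4 = 2.5; s_4 = 1; a_5 = 4.5; b_5 = 4.5; c_5 = 3.5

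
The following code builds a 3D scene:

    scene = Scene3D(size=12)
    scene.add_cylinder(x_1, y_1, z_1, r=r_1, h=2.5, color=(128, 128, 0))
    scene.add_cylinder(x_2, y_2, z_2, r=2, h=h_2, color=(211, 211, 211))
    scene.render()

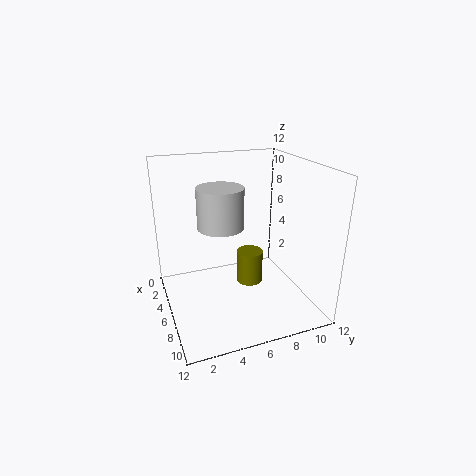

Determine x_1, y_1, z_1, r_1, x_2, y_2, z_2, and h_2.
x_1 = 8.5, y_1 = 6, z_1 = 3.5, r_1 = 1, x_2 = 4.5, y_2 = 5, z_2 = 6.5, h_2 = 3.5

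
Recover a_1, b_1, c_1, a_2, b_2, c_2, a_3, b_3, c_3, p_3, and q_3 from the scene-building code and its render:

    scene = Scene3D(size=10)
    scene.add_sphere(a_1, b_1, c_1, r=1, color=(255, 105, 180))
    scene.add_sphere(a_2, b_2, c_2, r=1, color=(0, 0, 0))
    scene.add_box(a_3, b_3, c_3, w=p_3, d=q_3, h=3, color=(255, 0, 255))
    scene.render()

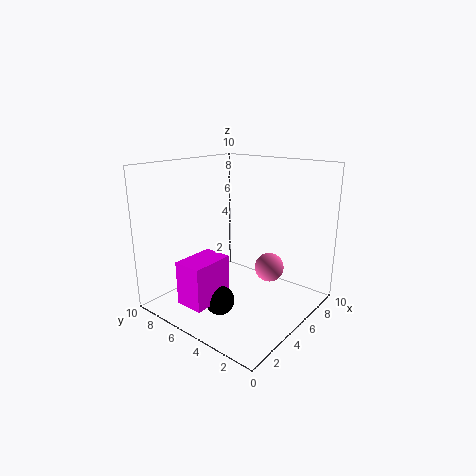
a_1 = 6, b_1 = 3, c_1 = 3, a_2 = 3, b_2 = 5, c_2 = 1, a_3 = 1, b_3 = 5, c_3 = 1, p_3 = 3, q_3 = 2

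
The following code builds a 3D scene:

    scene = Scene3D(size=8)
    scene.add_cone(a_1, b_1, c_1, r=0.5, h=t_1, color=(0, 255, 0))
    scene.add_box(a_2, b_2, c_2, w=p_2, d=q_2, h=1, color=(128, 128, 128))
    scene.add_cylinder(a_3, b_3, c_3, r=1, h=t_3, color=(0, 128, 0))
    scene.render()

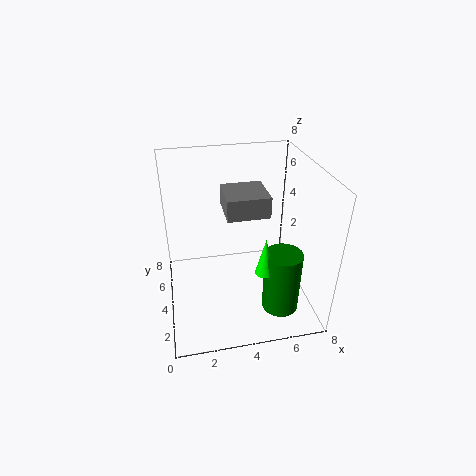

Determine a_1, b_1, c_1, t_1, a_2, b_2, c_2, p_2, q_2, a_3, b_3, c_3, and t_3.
a_1 = 5; b_1 = 2; c_1 = 3; t_1 = 2; a_2 = 3; b_2 = 1.5; c_2 = 6.5; p_2 = 2; q_2 = 2; a_3 = 6; b_3 = 2; c_3 = 0.5; t_3 = 3.5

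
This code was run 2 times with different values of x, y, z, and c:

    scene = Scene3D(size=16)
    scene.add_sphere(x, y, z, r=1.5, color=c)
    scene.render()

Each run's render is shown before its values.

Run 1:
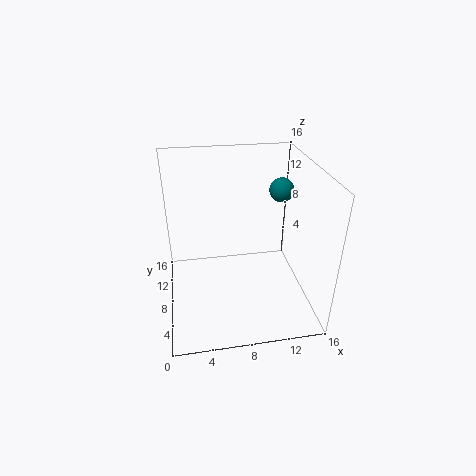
x = 14.25, y = 12.75, z = 11.25, c = 'teal'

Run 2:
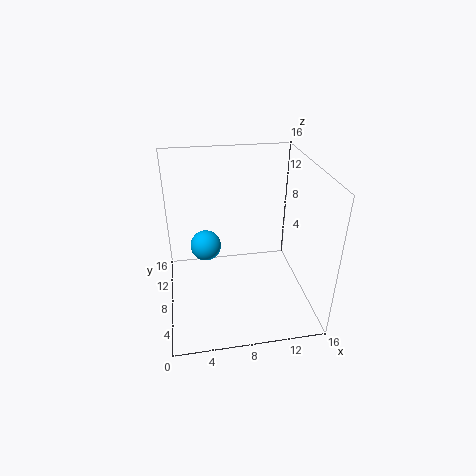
x = 4.25, y = 5.25, z = 9.25, c = 'deepskyblue'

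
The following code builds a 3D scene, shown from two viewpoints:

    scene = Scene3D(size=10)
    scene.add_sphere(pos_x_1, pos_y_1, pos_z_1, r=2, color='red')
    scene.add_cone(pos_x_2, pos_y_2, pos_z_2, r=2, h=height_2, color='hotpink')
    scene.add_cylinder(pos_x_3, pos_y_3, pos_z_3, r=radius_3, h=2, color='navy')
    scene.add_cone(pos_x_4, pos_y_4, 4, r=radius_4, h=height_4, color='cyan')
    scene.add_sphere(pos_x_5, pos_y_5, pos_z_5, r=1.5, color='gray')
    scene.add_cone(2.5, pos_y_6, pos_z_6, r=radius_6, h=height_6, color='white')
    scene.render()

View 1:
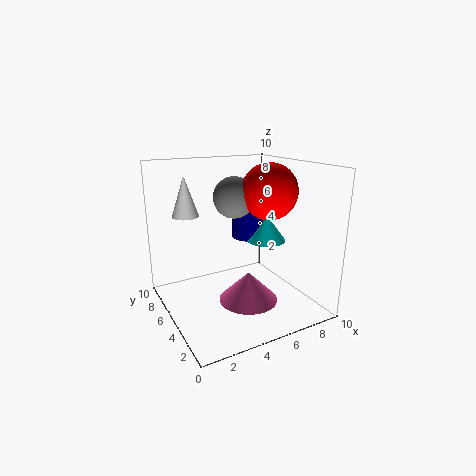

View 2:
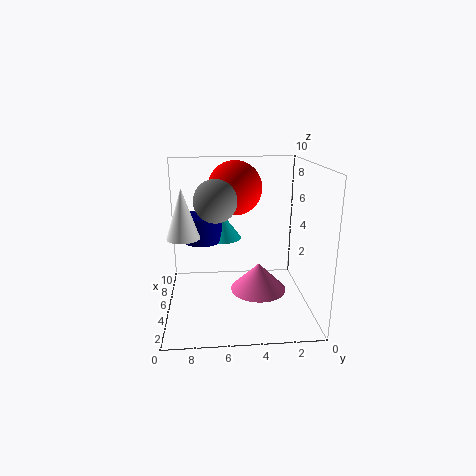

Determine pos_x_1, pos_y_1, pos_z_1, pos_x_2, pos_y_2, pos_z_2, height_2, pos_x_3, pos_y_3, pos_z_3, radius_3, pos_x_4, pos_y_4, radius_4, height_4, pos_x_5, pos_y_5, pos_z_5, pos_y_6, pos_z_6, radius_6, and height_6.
pos_x_1 = 7.5
pos_y_1 = 5
pos_z_1 = 8
pos_x_2 = 5
pos_y_2 = 3.5
pos_z_2 = 1
height_2 = 2
pos_x_3 = 7.5
pos_y_3 = 7.5
pos_z_3 = 4
radius_3 = 1.5
pos_x_4 = 8
pos_y_4 = 6
radius_4 = 1.5
height_4 = 2
pos_x_5 = 5.5
pos_y_5 = 6.5
pos_z_5 = 7.5
pos_y_6 = 8.5
pos_z_6 = 6
radius_6 = 1
height_6 = 3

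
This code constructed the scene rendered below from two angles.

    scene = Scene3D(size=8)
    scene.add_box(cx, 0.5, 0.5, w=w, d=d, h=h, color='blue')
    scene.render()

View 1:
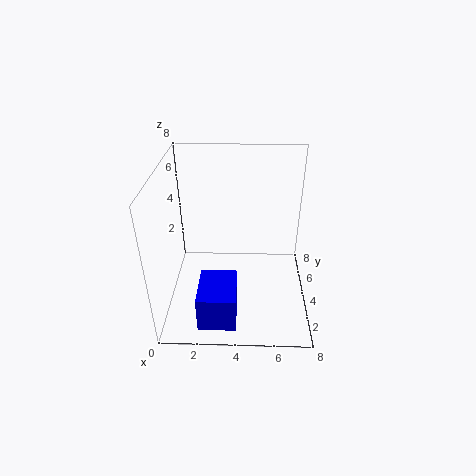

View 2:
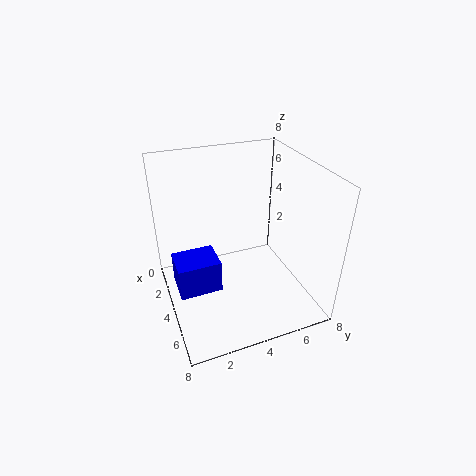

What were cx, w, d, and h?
cx = 2, w = 2, d = 2.5, h = 2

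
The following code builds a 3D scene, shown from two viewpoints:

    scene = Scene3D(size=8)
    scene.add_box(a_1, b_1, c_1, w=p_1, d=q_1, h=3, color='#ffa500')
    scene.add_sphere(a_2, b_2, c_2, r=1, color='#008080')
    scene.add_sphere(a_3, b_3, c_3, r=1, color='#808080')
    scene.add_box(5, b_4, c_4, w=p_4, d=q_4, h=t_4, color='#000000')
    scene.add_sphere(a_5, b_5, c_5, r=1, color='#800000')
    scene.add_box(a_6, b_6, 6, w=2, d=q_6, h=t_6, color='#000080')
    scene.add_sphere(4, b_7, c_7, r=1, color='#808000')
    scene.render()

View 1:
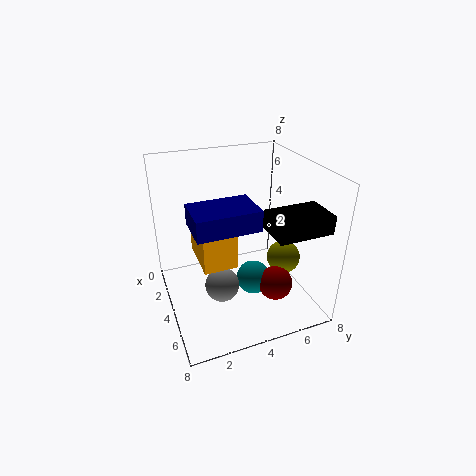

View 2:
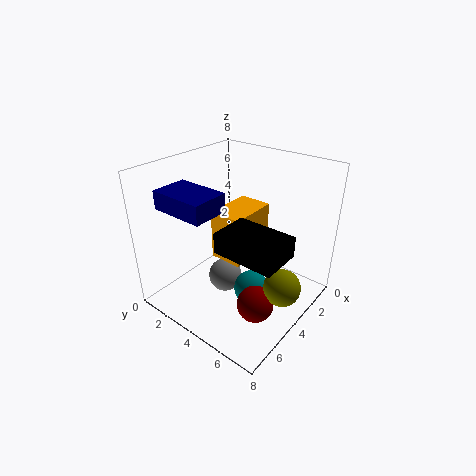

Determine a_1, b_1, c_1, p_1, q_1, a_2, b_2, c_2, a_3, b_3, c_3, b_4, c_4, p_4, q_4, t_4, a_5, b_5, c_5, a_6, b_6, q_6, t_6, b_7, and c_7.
a_1 = 1; b_1 = 2; c_1 = 2; p_1 = 3; q_1 = 2; a_2 = 4; b_2 = 5; c_2 = 1; a_3 = 4; b_3 = 3; c_3 = 1; b_4 = 5; c_4 = 5; p_4 = 2; q_4 = 3; t_4 = 1; a_5 = 5; b_5 = 6; c_5 = 1; a_6 = 5; b_6 = 1; q_6 = 3; t_6 = 1; b_7 = 7; c_7 = 2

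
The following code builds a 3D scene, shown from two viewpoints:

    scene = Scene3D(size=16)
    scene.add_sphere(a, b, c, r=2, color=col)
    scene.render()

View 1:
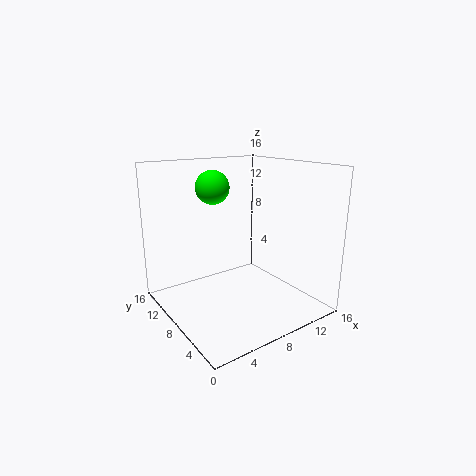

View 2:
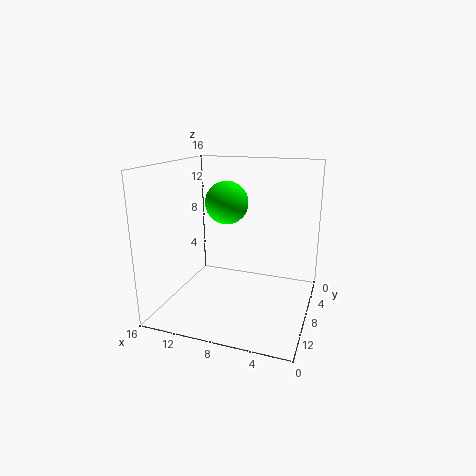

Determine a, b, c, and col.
a = 7.5
b = 12.5
c = 13
col = 'lime'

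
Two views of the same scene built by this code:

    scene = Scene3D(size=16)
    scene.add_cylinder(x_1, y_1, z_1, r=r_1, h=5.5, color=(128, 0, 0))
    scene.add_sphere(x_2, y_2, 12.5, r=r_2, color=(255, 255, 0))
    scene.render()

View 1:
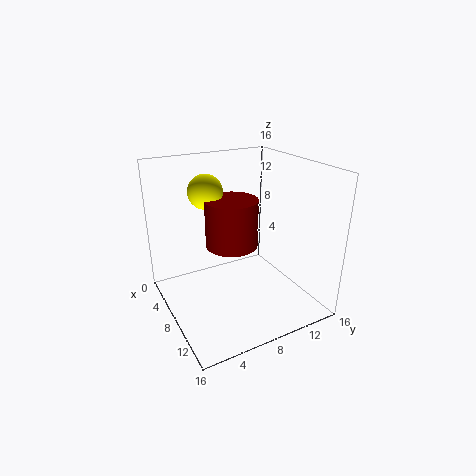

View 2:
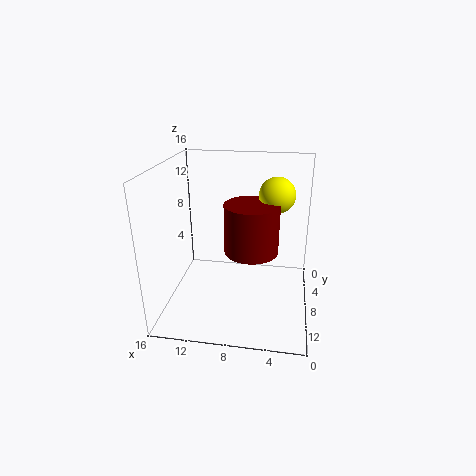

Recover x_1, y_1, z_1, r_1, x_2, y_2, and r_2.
x_1 = 6.5, y_1 = 8, z_1 = 6.5, r_1 = 3, x_2 = 4, y_2 = 6, r_2 = 2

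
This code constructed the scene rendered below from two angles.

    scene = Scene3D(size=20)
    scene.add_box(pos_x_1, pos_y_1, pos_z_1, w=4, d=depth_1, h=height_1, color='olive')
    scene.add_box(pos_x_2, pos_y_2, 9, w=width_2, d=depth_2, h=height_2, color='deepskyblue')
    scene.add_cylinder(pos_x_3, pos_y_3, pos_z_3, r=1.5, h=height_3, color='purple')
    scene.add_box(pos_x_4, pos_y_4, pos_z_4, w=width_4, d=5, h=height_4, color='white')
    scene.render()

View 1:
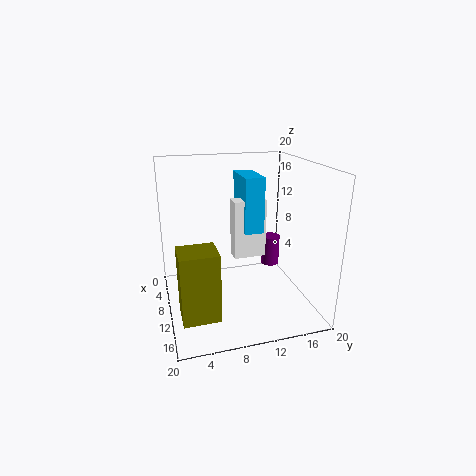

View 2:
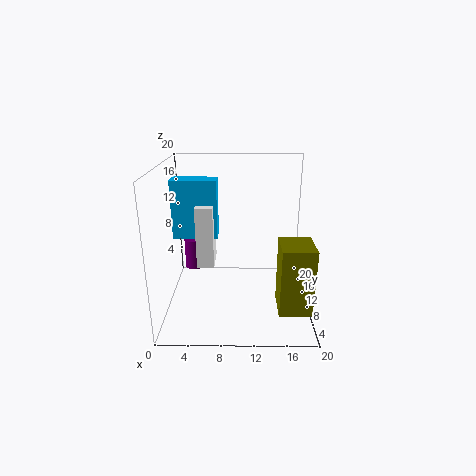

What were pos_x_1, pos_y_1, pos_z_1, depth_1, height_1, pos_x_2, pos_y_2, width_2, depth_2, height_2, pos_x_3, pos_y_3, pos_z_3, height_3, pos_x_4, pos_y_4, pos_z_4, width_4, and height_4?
pos_x_1 = 15, pos_y_1 = 1, pos_z_1 = 3.5, depth_1 = 4.5, height_1 = 8.5, pos_x_2 = 0.5, pos_y_2 = 12, width_2 = 6.5, depth_2 = 3, height_2 = 8.5, pos_x_3 = 2.5, pos_y_3 = 18, pos_z_3 = 1.5, height_3 = 5, pos_x_4 = 4, pos_y_4 = 10.5, pos_z_4 = 5, width_4 = 2.5, height_4 = 9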